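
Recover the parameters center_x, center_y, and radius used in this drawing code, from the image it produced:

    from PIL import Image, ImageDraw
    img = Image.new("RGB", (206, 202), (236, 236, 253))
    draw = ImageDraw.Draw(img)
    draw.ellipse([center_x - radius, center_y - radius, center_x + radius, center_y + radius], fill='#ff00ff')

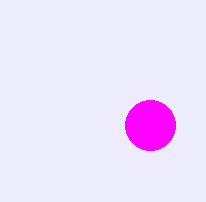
center_x = 150, center_y = 125, radius = 25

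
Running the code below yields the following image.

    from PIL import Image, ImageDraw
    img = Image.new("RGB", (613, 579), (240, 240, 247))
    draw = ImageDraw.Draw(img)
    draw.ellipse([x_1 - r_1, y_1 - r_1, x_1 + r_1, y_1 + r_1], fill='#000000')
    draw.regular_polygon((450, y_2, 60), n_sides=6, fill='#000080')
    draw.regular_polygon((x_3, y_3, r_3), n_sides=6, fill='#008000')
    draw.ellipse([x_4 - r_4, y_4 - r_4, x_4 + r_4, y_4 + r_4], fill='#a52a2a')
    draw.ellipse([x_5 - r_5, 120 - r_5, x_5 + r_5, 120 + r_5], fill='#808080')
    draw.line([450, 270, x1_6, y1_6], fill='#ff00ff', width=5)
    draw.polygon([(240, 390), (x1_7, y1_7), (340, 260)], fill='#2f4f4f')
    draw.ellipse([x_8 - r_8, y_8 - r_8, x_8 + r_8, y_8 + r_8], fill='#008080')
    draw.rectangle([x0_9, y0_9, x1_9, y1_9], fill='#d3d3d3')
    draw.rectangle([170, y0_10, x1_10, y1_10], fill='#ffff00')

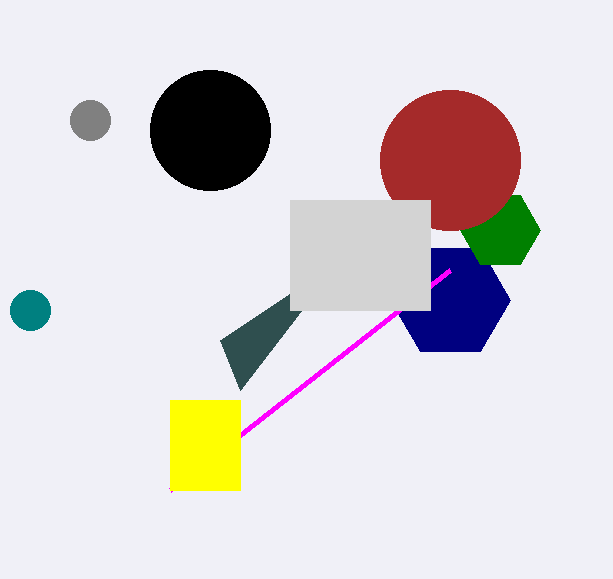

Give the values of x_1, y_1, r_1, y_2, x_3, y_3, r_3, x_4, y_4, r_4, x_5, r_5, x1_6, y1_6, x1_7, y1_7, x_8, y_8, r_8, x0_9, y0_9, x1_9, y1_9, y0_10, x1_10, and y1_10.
x_1 = 210, y_1 = 130, r_1 = 60, y_2 = 300, x_3 = 500, y_3 = 230, r_3 = 40, x_4 = 450, y_4 = 160, r_4 = 70, x_5 = 90, r_5 = 20, x1_6 = 170, y1_6 = 490, x1_7 = 220, y1_7 = 340, x_8 = 30, y_8 = 310, r_8 = 20, x0_9 = 290, y0_9 = 200, x1_9 = 430, y1_9 = 310, y0_10 = 400, x1_10 = 240, y1_10 = 490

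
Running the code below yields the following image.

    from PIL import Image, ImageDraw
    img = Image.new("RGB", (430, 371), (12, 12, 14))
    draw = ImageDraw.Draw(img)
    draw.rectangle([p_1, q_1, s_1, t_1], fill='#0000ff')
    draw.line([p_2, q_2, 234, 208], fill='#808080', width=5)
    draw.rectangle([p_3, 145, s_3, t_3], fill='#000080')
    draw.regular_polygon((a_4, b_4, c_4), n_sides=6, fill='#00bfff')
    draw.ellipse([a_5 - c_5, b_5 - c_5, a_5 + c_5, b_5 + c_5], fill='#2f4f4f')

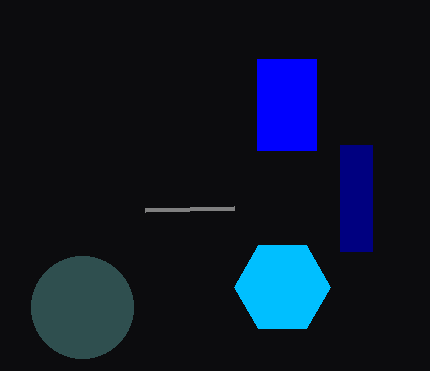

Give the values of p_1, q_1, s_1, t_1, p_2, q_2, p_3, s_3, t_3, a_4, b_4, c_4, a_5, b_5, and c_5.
p_1 = 257, q_1 = 59, s_1 = 316, t_1 = 150, p_2 = 145, q_2 = 210, p_3 = 340, s_3 = 372, t_3 = 251, a_4 = 282, b_4 = 287, c_4 = 48, a_5 = 82, b_5 = 307, c_5 = 51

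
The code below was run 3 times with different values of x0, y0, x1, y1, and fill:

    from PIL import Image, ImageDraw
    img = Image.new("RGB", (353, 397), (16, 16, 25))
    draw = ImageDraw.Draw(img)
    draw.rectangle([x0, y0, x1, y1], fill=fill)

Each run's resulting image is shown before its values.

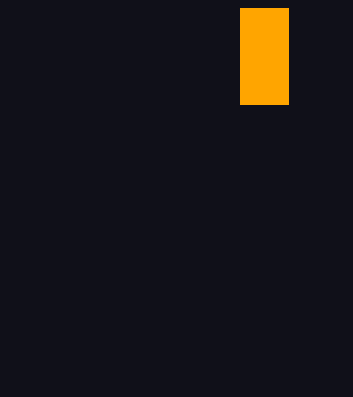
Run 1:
x0 = 240, y0 = 8, x1 = 288, y1 = 104, fill = 'orange'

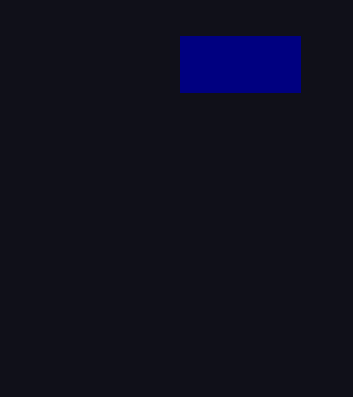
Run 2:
x0 = 180; y0 = 36; x1 = 300; y1 = 92; fill = 'navy'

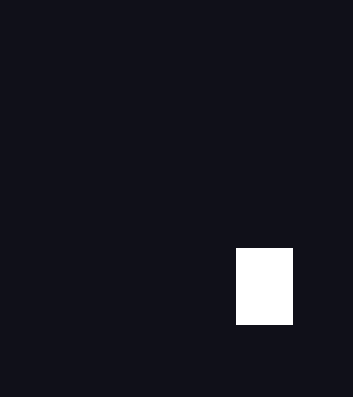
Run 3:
x0 = 236, y0 = 248, x1 = 292, y1 = 324, fill = 'white'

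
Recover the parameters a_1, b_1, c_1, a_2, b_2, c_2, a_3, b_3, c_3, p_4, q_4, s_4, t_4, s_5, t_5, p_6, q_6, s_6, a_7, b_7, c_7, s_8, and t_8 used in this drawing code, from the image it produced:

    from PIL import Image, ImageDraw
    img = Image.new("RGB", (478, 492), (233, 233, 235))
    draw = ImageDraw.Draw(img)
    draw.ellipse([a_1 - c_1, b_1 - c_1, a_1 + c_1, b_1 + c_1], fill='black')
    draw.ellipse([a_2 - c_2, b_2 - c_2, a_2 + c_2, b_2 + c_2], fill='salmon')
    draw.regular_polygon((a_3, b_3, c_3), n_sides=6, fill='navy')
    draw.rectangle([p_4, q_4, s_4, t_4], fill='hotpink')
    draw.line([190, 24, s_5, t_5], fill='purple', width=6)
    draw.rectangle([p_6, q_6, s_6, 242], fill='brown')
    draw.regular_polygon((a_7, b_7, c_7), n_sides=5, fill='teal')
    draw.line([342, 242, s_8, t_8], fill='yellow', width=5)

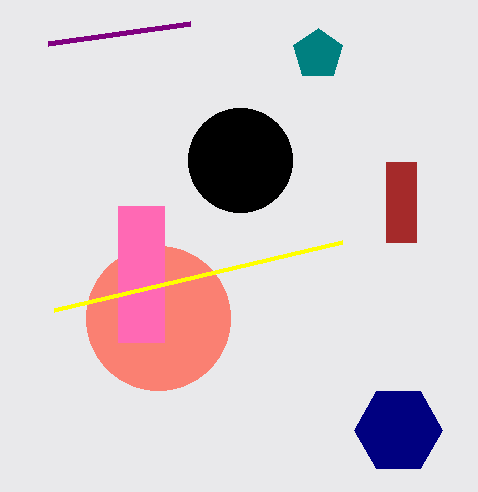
a_1 = 240, b_1 = 160, c_1 = 52, a_2 = 158, b_2 = 318, c_2 = 72, a_3 = 398, b_3 = 430, c_3 = 44, p_4 = 118, q_4 = 206, s_4 = 164, t_4 = 342, s_5 = 48, t_5 = 44, p_6 = 386, q_6 = 162, s_6 = 416, a_7 = 318, b_7 = 54, c_7 = 26, s_8 = 54, t_8 = 310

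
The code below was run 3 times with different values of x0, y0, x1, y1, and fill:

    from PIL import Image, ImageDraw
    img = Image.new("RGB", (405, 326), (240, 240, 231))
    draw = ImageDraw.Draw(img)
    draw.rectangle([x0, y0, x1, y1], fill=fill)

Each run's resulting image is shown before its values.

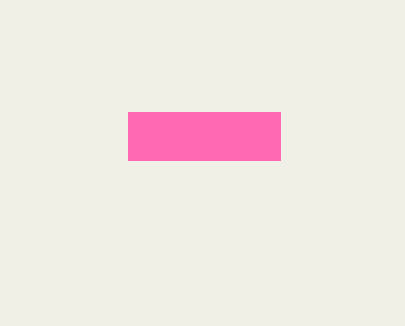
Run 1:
x0 = 128, y0 = 112, x1 = 280, y1 = 160, fill = 'hotpink'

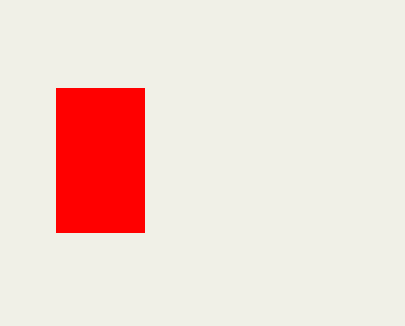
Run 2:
x0 = 56, y0 = 88, x1 = 144, y1 = 232, fill = 'red'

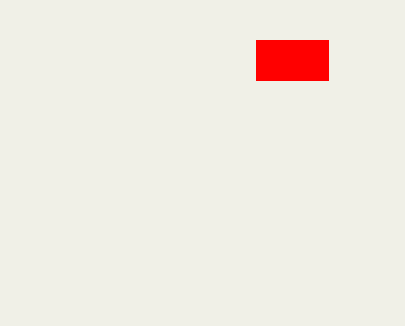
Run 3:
x0 = 256; y0 = 40; x1 = 328; y1 = 80; fill = 'red'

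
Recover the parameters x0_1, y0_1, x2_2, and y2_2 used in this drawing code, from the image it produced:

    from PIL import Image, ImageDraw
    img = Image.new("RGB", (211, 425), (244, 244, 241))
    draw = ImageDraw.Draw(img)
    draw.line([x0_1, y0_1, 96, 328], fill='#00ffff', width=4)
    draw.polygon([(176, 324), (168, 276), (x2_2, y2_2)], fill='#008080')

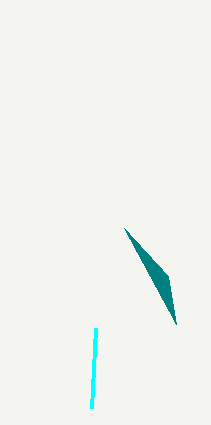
x0_1 = 92
y0_1 = 408
x2_2 = 124
y2_2 = 228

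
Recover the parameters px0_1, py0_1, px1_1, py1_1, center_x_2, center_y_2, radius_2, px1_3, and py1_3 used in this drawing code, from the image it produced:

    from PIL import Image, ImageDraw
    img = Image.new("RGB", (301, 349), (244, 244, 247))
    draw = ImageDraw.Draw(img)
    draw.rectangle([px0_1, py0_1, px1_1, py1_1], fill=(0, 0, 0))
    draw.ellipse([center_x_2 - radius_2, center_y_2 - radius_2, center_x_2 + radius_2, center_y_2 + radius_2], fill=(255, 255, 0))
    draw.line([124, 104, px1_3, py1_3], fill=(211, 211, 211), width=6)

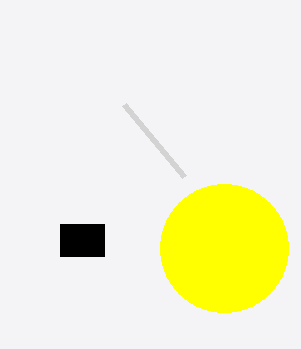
px0_1 = 60, py0_1 = 224, px1_1 = 104, py1_1 = 256, center_x_2 = 224, center_y_2 = 248, radius_2 = 64, px1_3 = 184, py1_3 = 176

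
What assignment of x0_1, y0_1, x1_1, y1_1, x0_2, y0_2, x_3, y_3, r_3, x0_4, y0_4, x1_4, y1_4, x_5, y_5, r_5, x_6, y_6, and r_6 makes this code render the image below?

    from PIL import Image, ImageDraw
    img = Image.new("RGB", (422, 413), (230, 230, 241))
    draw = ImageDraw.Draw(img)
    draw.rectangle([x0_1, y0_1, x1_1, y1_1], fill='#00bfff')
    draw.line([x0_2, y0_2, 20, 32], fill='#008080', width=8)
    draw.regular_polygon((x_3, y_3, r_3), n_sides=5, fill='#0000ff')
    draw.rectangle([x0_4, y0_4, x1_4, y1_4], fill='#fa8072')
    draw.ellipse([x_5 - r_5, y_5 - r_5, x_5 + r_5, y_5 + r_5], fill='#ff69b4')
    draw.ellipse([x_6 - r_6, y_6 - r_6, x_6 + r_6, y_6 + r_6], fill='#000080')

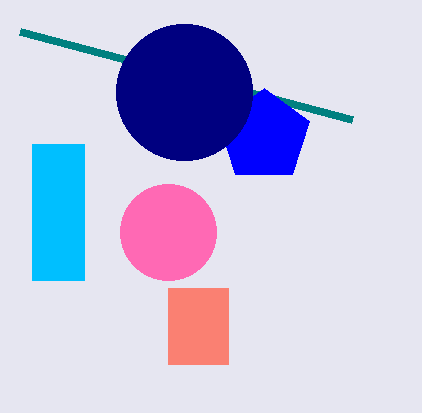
x0_1 = 32
y0_1 = 144
x1_1 = 84
y1_1 = 280
x0_2 = 352
y0_2 = 120
x_3 = 264
y_3 = 136
r_3 = 48
x0_4 = 168
y0_4 = 288
x1_4 = 228
y1_4 = 364
x_5 = 168
y_5 = 232
r_5 = 48
x_6 = 184
y_6 = 92
r_6 = 68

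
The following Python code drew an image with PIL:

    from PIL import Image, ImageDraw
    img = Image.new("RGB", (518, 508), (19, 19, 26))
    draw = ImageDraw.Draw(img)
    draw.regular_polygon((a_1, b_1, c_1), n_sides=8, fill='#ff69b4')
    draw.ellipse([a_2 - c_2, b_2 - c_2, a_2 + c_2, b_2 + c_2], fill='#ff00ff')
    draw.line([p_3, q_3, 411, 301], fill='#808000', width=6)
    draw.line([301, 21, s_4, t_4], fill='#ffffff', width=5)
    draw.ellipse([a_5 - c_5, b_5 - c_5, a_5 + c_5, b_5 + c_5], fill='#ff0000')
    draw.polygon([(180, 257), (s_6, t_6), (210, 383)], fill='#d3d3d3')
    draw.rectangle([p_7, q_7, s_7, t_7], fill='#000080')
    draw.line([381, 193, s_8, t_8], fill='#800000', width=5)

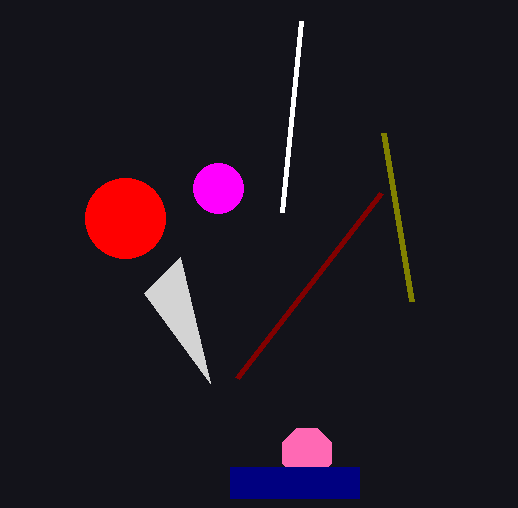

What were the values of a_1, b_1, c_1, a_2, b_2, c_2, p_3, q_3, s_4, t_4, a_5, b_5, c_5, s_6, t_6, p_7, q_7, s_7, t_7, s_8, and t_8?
a_1 = 307, b_1 = 453, c_1 = 27, a_2 = 218, b_2 = 188, c_2 = 25, p_3 = 383, q_3 = 133, s_4 = 282, t_4 = 212, a_5 = 125, b_5 = 218, c_5 = 40, s_6 = 144, t_6 = 293, p_7 = 230, q_7 = 467, s_7 = 359, t_7 = 498, s_8 = 237, t_8 = 378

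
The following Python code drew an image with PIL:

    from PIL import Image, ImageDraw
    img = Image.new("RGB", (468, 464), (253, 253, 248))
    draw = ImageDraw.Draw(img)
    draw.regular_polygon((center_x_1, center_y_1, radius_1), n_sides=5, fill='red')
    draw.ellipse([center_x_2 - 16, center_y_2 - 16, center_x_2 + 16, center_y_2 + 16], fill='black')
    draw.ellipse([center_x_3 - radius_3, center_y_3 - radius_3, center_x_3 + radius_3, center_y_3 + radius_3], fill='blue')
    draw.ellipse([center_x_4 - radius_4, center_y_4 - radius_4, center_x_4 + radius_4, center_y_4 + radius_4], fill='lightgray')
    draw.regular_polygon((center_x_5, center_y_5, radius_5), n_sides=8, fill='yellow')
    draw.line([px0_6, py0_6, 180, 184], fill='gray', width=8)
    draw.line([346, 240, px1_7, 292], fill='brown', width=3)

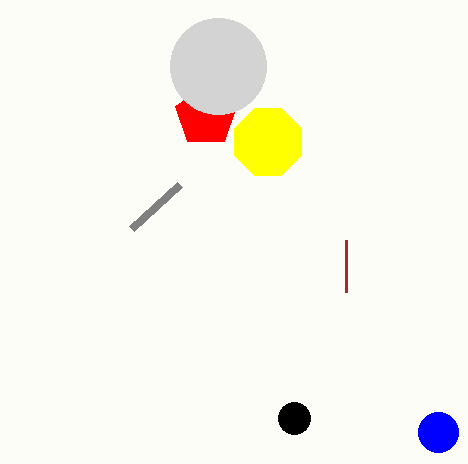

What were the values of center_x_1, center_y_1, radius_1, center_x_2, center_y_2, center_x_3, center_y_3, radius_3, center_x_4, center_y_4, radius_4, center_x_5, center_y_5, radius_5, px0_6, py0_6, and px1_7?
center_x_1 = 206
center_y_1 = 116
radius_1 = 32
center_x_2 = 294
center_y_2 = 418
center_x_3 = 438
center_y_3 = 432
radius_3 = 20
center_x_4 = 218
center_y_4 = 66
radius_4 = 48
center_x_5 = 268
center_y_5 = 142
radius_5 = 36
px0_6 = 132
py0_6 = 228
px1_7 = 346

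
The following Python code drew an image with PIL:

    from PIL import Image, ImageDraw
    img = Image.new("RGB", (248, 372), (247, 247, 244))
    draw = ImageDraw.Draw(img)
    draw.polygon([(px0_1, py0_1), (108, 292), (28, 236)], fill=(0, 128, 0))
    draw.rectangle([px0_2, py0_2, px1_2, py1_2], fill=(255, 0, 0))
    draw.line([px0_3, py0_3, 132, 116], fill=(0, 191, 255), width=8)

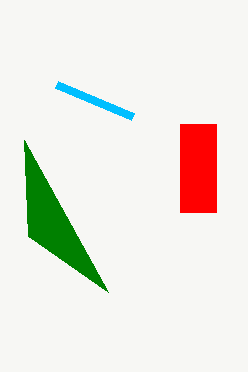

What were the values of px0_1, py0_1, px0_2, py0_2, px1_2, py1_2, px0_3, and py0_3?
px0_1 = 24; py0_1 = 140; px0_2 = 180; py0_2 = 124; px1_2 = 216; py1_2 = 212; px0_3 = 56; py0_3 = 84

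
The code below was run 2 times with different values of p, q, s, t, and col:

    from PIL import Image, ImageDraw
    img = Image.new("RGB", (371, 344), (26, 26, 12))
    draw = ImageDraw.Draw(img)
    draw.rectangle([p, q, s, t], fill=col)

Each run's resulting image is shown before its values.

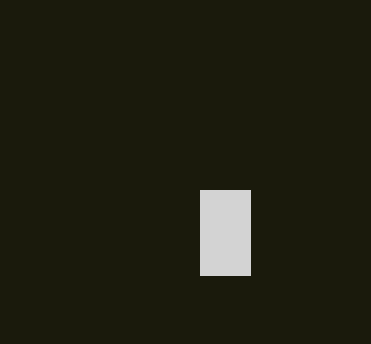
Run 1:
p = 200, q = 190, s = 250, t = 275, col = 'lightgray'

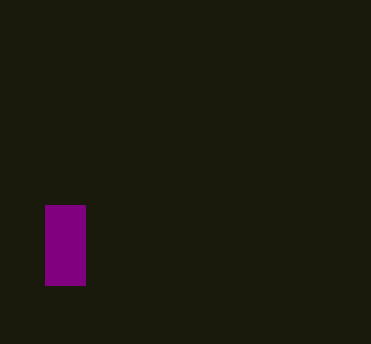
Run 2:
p = 45; q = 205; s = 85; t = 285; col = 'purple'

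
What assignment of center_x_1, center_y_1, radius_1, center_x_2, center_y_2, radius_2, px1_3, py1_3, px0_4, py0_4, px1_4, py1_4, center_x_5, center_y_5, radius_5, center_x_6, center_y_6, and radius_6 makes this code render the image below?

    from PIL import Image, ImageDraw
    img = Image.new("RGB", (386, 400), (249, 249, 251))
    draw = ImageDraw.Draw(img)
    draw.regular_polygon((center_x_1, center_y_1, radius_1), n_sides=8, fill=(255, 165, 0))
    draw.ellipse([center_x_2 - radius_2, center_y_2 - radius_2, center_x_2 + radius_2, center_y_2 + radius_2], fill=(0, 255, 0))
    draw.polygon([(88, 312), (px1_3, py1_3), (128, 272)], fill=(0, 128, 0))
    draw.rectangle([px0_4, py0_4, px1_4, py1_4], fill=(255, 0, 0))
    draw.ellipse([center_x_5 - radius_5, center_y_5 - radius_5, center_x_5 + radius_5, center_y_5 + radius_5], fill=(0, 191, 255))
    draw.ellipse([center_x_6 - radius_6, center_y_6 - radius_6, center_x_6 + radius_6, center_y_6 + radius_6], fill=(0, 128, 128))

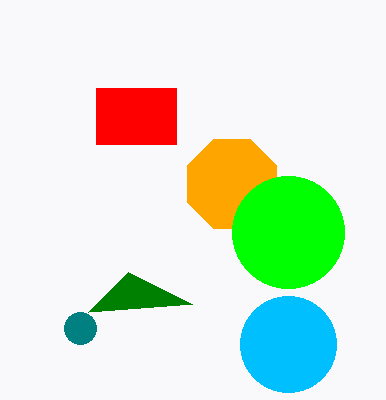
center_x_1 = 232, center_y_1 = 184, radius_1 = 48, center_x_2 = 288, center_y_2 = 232, radius_2 = 56, px1_3 = 192, py1_3 = 304, px0_4 = 96, py0_4 = 88, px1_4 = 176, py1_4 = 144, center_x_5 = 288, center_y_5 = 344, radius_5 = 48, center_x_6 = 80, center_y_6 = 328, radius_6 = 16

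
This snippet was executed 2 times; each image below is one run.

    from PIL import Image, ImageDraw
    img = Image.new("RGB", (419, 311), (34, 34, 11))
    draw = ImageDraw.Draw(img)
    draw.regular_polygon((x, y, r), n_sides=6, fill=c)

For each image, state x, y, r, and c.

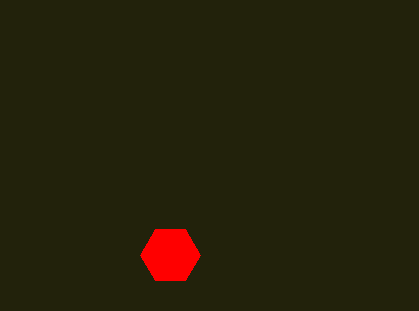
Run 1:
x = 170, y = 255, r = 30, c = 'red'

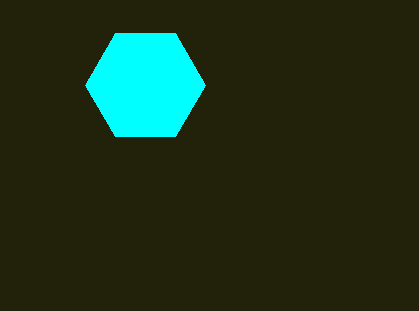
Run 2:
x = 145, y = 85, r = 60, c = 'cyan'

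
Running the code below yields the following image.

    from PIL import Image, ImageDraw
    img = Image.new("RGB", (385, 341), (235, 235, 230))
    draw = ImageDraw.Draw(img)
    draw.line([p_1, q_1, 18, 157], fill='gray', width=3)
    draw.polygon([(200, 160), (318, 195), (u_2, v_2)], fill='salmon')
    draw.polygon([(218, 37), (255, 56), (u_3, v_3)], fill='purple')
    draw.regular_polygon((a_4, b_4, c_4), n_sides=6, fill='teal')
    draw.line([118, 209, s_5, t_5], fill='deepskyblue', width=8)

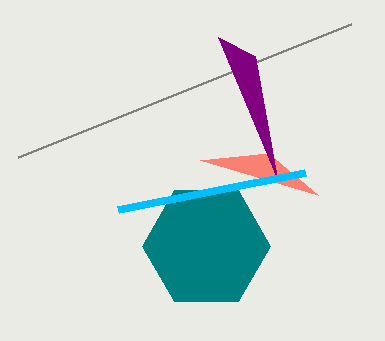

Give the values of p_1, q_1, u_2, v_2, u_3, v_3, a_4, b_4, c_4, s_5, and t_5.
p_1 = 351
q_1 = 24
u_2 = 268
v_2 = 153
u_3 = 277
v_3 = 178
a_4 = 206
b_4 = 246
c_4 = 64
s_5 = 305
t_5 = 172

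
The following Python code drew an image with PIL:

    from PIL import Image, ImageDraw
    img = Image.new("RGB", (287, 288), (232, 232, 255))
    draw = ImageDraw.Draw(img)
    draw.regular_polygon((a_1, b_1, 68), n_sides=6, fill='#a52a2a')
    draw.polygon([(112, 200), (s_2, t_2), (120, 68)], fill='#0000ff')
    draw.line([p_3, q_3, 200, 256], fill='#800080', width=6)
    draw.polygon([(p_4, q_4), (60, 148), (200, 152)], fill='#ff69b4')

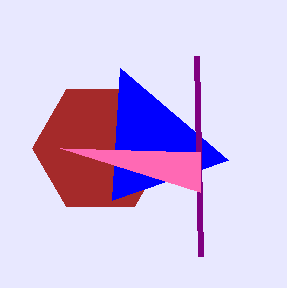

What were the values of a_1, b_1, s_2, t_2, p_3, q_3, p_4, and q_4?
a_1 = 100, b_1 = 148, s_2 = 228, t_2 = 160, p_3 = 196, q_3 = 56, p_4 = 200, q_4 = 192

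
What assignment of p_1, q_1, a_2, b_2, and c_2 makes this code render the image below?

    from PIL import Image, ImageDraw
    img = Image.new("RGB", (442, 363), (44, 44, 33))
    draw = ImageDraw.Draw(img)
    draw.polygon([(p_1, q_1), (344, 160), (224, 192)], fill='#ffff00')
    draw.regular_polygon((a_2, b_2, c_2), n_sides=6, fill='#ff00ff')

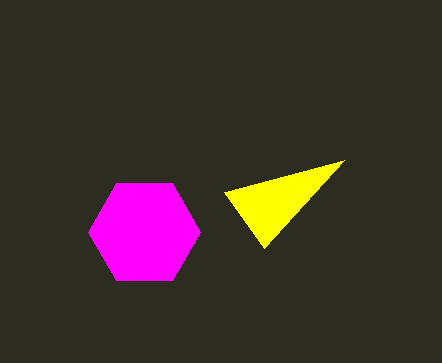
p_1 = 264; q_1 = 248; a_2 = 144; b_2 = 232; c_2 = 56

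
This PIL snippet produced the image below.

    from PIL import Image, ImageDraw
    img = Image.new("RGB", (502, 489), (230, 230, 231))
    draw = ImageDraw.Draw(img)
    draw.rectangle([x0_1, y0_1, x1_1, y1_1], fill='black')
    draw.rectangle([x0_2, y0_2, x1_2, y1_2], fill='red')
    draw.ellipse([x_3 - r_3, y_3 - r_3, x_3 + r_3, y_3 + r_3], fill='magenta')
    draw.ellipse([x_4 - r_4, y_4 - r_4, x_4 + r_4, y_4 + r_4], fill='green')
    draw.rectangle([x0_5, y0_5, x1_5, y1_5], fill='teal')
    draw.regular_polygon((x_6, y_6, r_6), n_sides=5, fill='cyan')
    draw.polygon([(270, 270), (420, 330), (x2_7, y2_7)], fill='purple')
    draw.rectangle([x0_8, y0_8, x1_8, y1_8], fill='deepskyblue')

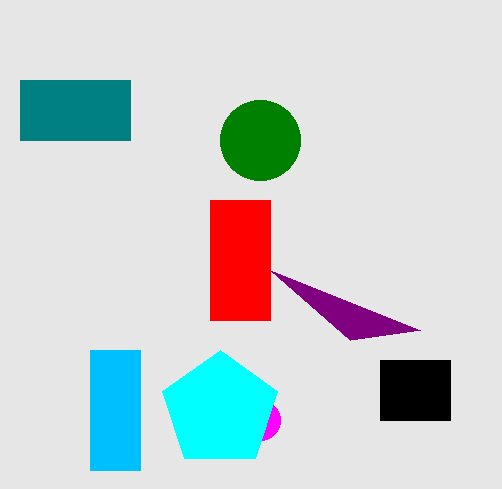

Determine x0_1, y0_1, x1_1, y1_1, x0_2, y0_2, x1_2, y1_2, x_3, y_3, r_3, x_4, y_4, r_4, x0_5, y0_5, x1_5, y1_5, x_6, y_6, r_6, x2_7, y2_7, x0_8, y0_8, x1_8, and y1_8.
x0_1 = 380, y0_1 = 360, x1_1 = 450, y1_1 = 420, x0_2 = 210, y0_2 = 200, x1_2 = 270, y1_2 = 320, x_3 = 260, y_3 = 420, r_3 = 20, x_4 = 260, y_4 = 140, r_4 = 40, x0_5 = 20, y0_5 = 80, x1_5 = 130, y1_5 = 140, x_6 = 220, y_6 = 410, r_6 = 60, x2_7 = 350, y2_7 = 340, x0_8 = 90, y0_8 = 350, x1_8 = 140, y1_8 = 470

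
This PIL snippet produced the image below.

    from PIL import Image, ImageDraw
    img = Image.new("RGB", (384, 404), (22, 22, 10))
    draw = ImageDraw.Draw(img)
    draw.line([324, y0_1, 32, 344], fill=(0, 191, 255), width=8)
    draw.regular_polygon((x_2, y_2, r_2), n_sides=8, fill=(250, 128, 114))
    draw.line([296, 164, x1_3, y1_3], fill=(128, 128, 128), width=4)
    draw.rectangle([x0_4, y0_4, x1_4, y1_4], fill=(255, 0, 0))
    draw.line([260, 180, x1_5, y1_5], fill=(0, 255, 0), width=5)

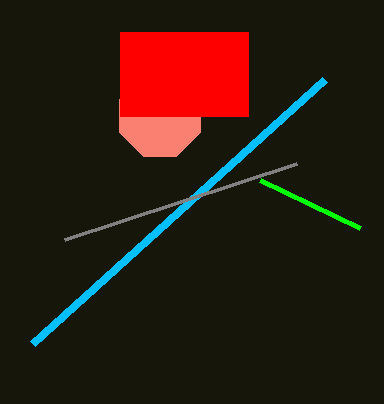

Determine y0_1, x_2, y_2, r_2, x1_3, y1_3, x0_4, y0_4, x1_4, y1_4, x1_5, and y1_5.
y0_1 = 80, x_2 = 160, y_2 = 116, r_2 = 44, x1_3 = 64, y1_3 = 240, x0_4 = 120, y0_4 = 32, x1_4 = 248, y1_4 = 116, x1_5 = 360, y1_5 = 228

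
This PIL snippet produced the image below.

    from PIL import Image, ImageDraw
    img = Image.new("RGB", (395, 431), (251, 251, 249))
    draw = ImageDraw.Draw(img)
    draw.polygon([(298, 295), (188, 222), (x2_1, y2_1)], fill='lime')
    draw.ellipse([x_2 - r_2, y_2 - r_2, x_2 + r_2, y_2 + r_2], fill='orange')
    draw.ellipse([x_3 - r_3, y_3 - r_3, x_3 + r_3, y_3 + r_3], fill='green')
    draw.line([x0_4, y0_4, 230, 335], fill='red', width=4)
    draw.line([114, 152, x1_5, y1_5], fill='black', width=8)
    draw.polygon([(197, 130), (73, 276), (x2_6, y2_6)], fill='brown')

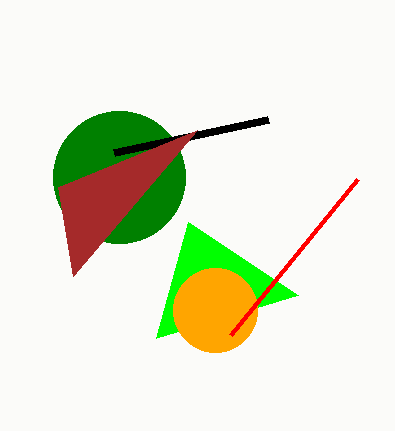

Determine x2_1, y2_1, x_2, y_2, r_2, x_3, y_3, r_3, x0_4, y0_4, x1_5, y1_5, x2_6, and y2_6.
x2_1 = 156
y2_1 = 338
x_2 = 215
y_2 = 310
r_2 = 42
x_3 = 119
y_3 = 177
r_3 = 66
x0_4 = 357
y0_4 = 179
x1_5 = 268
y1_5 = 119
x2_6 = 58
y2_6 = 187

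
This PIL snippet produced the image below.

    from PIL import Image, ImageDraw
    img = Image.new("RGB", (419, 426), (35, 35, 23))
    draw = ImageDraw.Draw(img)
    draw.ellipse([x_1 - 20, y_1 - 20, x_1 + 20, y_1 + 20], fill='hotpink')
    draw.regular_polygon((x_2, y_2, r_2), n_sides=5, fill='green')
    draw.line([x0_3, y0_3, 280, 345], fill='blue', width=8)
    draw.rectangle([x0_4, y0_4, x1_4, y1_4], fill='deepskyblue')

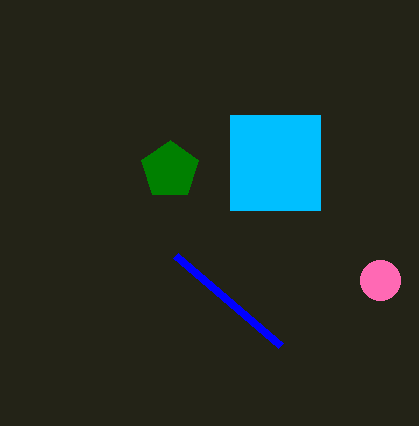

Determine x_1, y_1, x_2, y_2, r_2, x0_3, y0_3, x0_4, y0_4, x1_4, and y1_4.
x_1 = 380
y_1 = 280
x_2 = 170
y_2 = 170
r_2 = 30
x0_3 = 175
y0_3 = 255
x0_4 = 230
y0_4 = 115
x1_4 = 320
y1_4 = 210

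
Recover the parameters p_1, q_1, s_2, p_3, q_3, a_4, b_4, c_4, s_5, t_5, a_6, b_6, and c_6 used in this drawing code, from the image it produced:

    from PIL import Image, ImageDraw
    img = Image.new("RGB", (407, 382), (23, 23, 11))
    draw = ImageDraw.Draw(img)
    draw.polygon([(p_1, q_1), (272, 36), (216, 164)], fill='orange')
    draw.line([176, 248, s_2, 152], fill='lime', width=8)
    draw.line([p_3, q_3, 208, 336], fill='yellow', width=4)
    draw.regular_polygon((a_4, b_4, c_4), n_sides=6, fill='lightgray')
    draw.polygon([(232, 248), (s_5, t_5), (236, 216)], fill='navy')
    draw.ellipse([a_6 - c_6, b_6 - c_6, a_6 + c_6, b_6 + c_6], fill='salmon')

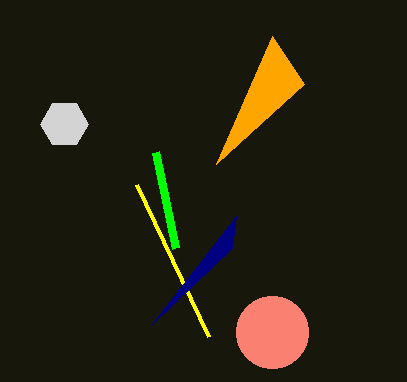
p_1 = 304, q_1 = 84, s_2 = 156, p_3 = 136, q_3 = 184, a_4 = 64, b_4 = 124, c_4 = 24, s_5 = 152, t_5 = 324, a_6 = 272, b_6 = 332, c_6 = 36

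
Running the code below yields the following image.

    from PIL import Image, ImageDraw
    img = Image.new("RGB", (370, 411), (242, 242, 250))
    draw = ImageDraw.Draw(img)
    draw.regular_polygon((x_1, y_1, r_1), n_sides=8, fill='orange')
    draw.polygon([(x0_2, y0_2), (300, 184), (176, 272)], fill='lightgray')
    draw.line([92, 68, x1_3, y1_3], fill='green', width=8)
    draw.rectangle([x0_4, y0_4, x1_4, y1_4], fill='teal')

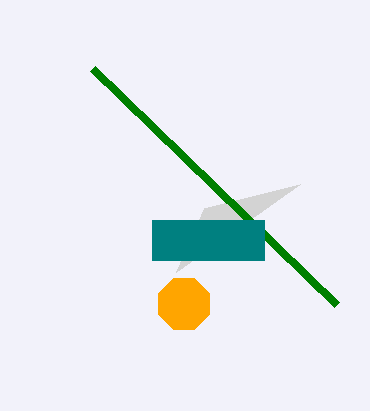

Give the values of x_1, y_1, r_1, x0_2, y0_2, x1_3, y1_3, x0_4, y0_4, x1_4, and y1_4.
x_1 = 184; y_1 = 304; r_1 = 28; x0_2 = 204; y0_2 = 208; x1_3 = 336; y1_3 = 304; x0_4 = 152; y0_4 = 220; x1_4 = 264; y1_4 = 260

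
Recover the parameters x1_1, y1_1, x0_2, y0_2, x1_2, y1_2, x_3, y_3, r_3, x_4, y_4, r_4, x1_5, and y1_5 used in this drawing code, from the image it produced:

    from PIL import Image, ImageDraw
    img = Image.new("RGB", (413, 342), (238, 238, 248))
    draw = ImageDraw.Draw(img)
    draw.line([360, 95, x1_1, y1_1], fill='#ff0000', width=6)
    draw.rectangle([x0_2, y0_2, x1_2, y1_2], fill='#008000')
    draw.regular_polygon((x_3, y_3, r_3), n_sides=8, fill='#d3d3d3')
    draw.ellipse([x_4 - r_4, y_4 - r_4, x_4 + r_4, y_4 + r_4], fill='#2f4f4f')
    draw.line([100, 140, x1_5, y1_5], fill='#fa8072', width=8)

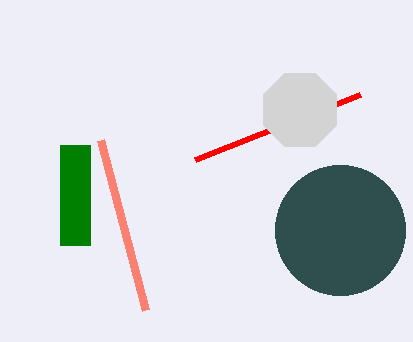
x1_1 = 195, y1_1 = 160, x0_2 = 60, y0_2 = 145, x1_2 = 90, y1_2 = 245, x_3 = 300, y_3 = 110, r_3 = 40, x_4 = 340, y_4 = 230, r_4 = 65, x1_5 = 145, y1_5 = 310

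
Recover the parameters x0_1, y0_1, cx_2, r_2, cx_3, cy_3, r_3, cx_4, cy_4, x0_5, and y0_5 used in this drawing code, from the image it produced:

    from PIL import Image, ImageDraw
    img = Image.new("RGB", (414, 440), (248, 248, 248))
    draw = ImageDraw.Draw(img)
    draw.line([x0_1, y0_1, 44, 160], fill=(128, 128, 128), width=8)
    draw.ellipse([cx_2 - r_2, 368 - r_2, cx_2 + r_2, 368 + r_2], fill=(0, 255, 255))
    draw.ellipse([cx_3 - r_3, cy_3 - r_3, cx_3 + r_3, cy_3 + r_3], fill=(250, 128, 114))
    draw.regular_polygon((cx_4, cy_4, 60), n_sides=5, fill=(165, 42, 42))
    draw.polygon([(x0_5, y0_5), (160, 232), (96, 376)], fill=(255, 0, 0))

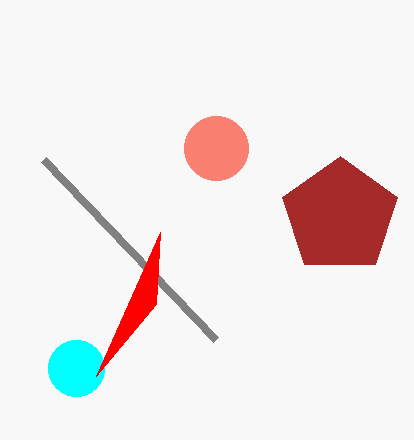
x0_1 = 216; y0_1 = 340; cx_2 = 76; r_2 = 28; cx_3 = 216; cy_3 = 148; r_3 = 32; cx_4 = 340; cy_4 = 216; x0_5 = 156; y0_5 = 304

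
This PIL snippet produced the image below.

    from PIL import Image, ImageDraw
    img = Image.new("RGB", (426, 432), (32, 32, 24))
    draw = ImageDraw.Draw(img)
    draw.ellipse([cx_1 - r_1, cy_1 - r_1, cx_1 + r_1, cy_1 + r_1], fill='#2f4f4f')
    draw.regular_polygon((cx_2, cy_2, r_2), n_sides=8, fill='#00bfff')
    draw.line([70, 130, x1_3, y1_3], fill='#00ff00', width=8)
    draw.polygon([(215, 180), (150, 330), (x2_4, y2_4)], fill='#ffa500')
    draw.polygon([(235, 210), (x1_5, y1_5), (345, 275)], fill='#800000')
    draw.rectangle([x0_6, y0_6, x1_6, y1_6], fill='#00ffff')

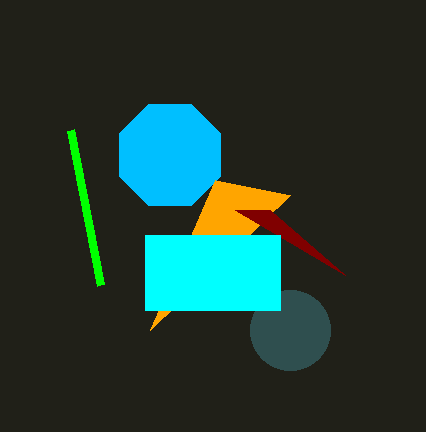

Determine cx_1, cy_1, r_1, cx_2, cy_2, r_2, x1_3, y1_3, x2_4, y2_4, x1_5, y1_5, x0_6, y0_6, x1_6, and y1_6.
cx_1 = 290
cy_1 = 330
r_1 = 40
cx_2 = 170
cy_2 = 155
r_2 = 55
x1_3 = 100
y1_3 = 285
x2_4 = 290
y2_4 = 195
x1_5 = 270
y1_5 = 210
x0_6 = 145
y0_6 = 235
x1_6 = 280
y1_6 = 310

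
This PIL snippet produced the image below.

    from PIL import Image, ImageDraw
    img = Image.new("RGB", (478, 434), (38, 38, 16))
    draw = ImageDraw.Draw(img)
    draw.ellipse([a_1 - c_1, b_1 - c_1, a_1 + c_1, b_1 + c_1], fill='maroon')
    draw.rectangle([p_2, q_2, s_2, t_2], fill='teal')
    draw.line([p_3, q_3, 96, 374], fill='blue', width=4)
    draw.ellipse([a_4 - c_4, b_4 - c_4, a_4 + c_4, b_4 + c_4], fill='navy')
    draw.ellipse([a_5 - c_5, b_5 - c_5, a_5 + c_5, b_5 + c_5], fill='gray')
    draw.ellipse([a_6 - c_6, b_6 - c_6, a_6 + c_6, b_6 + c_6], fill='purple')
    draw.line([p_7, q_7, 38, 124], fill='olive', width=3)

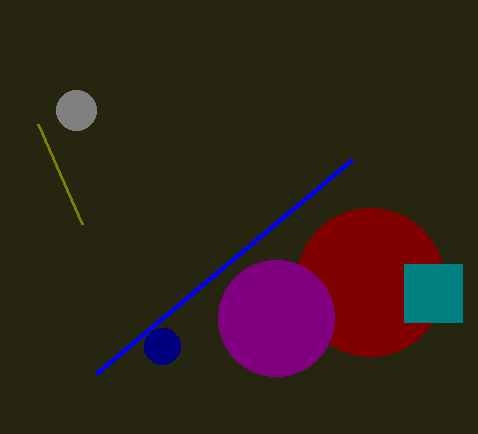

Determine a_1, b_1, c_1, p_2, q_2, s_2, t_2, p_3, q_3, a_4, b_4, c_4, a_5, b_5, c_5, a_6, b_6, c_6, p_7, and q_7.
a_1 = 370; b_1 = 282; c_1 = 74; p_2 = 404; q_2 = 264; s_2 = 462; t_2 = 322; p_3 = 352; q_3 = 160; a_4 = 162; b_4 = 346; c_4 = 18; a_5 = 76; b_5 = 110; c_5 = 20; a_6 = 276; b_6 = 318; c_6 = 58; p_7 = 82; q_7 = 224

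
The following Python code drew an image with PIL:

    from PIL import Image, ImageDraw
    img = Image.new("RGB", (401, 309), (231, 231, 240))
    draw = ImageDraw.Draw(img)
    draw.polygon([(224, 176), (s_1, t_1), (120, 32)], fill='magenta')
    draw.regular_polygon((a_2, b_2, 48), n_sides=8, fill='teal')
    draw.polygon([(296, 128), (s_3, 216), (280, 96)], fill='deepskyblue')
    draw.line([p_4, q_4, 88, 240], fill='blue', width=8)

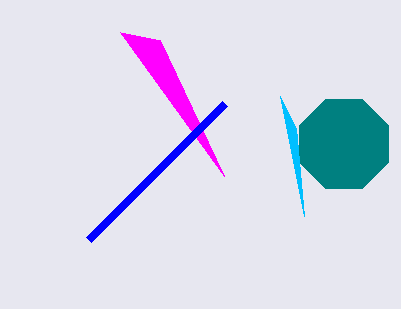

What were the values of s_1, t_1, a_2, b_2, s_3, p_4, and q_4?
s_1 = 160; t_1 = 40; a_2 = 344; b_2 = 144; s_3 = 304; p_4 = 224; q_4 = 104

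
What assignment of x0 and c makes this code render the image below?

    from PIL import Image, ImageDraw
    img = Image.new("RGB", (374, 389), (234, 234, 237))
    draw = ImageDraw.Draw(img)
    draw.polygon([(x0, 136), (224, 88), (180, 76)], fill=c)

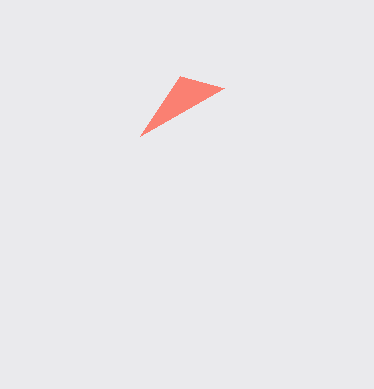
x0 = 140, c = 'salmon'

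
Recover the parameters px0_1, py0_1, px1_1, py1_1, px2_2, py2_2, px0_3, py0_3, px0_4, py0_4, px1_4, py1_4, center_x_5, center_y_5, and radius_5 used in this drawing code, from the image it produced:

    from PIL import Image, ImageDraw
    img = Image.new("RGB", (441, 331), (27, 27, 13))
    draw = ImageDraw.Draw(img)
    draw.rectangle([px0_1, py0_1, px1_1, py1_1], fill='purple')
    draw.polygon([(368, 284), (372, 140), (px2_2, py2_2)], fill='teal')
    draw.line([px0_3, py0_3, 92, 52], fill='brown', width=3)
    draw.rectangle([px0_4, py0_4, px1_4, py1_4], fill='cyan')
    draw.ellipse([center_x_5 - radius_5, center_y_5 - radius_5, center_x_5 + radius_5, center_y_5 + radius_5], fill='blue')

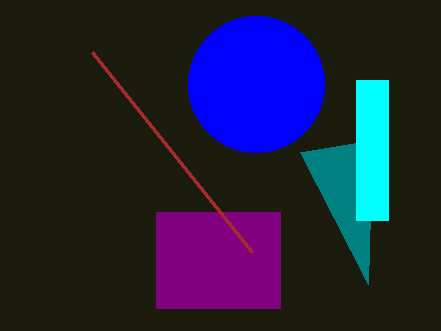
px0_1 = 156
py0_1 = 212
px1_1 = 280
py1_1 = 308
px2_2 = 300
py2_2 = 152
px0_3 = 252
py0_3 = 252
px0_4 = 356
py0_4 = 80
px1_4 = 388
py1_4 = 220
center_x_5 = 256
center_y_5 = 84
radius_5 = 68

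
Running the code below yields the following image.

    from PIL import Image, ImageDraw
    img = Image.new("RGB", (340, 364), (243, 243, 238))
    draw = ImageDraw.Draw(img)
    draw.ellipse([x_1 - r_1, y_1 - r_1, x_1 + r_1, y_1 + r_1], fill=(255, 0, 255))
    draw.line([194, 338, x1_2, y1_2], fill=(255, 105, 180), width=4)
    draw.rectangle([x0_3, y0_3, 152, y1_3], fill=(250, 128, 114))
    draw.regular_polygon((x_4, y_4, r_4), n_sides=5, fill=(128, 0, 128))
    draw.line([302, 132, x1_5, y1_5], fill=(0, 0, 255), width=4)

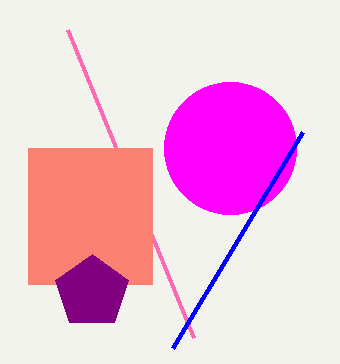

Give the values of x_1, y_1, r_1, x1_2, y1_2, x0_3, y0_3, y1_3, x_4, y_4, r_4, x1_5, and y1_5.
x_1 = 230, y_1 = 148, r_1 = 66, x1_2 = 68, y1_2 = 30, x0_3 = 28, y0_3 = 148, y1_3 = 284, x_4 = 92, y_4 = 292, r_4 = 38, x1_5 = 172, y1_5 = 348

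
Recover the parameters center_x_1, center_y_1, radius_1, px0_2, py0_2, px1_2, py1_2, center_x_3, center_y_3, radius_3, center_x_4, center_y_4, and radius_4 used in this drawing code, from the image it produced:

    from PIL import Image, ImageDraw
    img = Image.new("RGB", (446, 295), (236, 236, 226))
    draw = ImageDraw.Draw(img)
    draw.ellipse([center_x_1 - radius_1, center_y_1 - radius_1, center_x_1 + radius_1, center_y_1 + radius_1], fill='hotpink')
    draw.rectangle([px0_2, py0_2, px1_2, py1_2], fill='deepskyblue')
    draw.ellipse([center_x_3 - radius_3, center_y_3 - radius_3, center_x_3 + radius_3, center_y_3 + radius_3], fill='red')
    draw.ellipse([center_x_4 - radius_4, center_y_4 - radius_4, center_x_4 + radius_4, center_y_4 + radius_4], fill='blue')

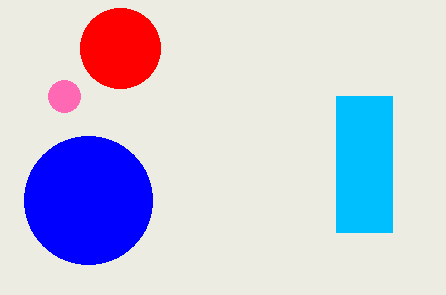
center_x_1 = 64, center_y_1 = 96, radius_1 = 16, px0_2 = 336, py0_2 = 96, px1_2 = 392, py1_2 = 232, center_x_3 = 120, center_y_3 = 48, radius_3 = 40, center_x_4 = 88, center_y_4 = 200, radius_4 = 64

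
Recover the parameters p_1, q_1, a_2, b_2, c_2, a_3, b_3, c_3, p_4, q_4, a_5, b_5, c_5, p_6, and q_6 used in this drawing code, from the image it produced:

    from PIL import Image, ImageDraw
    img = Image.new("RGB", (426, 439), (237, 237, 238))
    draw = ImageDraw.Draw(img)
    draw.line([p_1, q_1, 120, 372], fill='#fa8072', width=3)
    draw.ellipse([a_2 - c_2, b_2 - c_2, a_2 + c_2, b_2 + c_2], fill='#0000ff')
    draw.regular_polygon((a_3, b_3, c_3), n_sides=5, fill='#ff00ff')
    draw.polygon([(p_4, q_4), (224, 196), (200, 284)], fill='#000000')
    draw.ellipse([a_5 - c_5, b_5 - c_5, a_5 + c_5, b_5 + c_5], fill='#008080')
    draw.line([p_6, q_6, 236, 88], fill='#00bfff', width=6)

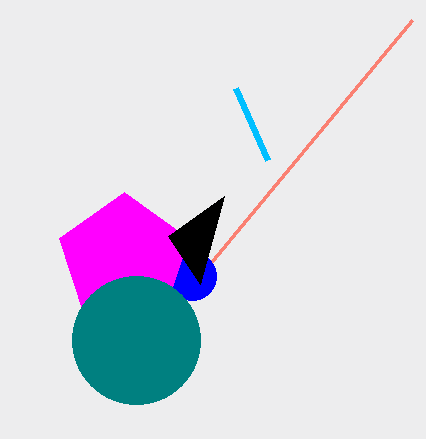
p_1 = 412
q_1 = 20
a_2 = 192
b_2 = 276
c_2 = 24
a_3 = 124
b_3 = 260
c_3 = 68
p_4 = 168
q_4 = 236
a_5 = 136
b_5 = 340
c_5 = 64
p_6 = 268
q_6 = 160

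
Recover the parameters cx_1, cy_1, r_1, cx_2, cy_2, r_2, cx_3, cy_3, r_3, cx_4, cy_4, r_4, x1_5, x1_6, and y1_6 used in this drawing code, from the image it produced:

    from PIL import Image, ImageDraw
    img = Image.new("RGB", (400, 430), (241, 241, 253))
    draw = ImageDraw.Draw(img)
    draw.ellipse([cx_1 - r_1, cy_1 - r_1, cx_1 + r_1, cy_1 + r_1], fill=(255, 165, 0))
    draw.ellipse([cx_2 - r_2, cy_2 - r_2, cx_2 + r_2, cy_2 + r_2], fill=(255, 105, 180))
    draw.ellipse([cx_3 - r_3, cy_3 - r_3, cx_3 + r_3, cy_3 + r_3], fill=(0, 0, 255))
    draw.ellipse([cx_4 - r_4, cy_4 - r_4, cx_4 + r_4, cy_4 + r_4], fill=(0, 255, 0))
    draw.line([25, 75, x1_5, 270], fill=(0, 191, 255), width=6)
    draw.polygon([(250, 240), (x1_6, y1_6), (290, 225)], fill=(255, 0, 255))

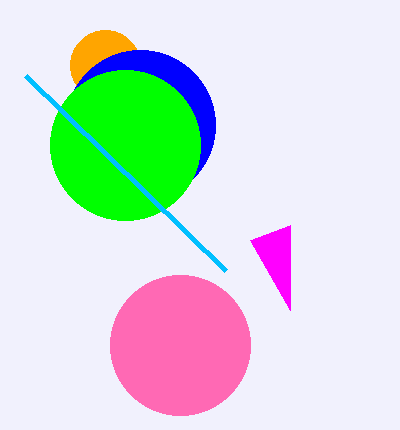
cx_1 = 105
cy_1 = 65
r_1 = 35
cx_2 = 180
cy_2 = 345
r_2 = 70
cx_3 = 140
cy_3 = 125
r_3 = 75
cx_4 = 125
cy_4 = 145
r_4 = 75
x1_5 = 225
x1_6 = 290
y1_6 = 310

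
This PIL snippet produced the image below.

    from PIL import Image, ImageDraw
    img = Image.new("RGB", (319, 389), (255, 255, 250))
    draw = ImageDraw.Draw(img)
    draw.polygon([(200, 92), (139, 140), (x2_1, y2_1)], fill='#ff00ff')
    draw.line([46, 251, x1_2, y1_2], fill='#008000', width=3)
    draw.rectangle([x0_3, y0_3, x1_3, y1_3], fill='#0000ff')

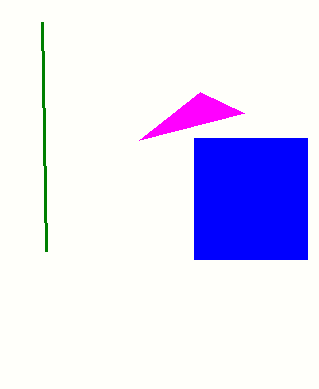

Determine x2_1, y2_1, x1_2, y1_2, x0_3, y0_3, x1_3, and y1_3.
x2_1 = 244; y2_1 = 113; x1_2 = 42; y1_2 = 22; x0_3 = 194; y0_3 = 138; x1_3 = 307; y1_3 = 259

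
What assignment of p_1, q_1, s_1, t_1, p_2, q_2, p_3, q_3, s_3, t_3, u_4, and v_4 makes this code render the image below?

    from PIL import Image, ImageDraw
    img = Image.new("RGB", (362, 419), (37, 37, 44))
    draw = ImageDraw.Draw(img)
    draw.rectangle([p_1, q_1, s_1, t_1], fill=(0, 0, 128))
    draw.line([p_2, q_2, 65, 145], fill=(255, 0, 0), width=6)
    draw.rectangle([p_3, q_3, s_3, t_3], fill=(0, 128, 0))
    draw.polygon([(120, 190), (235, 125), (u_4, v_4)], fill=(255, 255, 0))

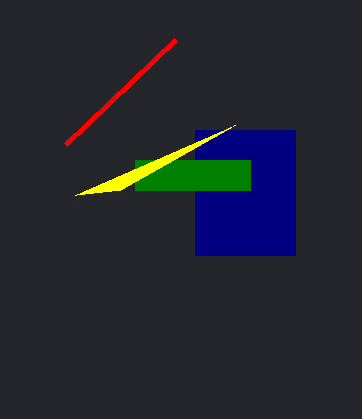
p_1 = 195, q_1 = 130, s_1 = 295, t_1 = 255, p_2 = 175, q_2 = 40, p_3 = 135, q_3 = 160, s_3 = 250, t_3 = 190, u_4 = 75, v_4 = 195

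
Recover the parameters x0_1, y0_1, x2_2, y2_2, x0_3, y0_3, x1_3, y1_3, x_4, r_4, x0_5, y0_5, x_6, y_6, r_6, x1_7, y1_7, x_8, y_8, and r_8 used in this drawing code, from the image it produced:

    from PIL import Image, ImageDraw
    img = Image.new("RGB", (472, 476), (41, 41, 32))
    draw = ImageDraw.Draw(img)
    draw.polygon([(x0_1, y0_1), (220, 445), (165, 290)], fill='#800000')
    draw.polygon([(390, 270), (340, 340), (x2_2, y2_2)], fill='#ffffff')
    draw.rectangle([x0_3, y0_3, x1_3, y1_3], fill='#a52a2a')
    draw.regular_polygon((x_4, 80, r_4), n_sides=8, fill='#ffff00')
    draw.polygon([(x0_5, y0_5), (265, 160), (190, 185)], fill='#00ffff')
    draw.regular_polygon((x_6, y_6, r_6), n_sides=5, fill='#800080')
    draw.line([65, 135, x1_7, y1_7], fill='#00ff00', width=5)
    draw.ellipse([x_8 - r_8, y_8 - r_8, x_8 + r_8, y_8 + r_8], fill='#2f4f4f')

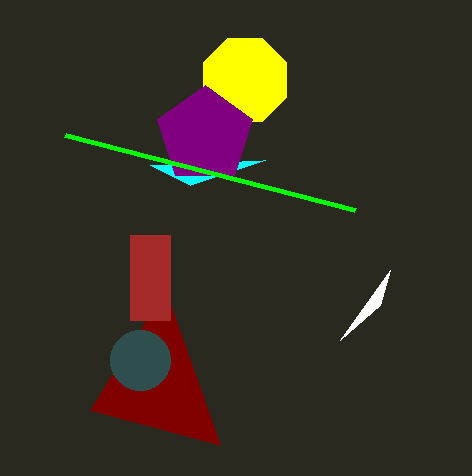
x0_1 = 90
y0_1 = 410
x2_2 = 380
y2_2 = 305
x0_3 = 130
y0_3 = 235
x1_3 = 170
y1_3 = 320
x_4 = 245
r_4 = 45
x0_5 = 150
y0_5 = 165
x_6 = 205
y_6 = 135
r_6 = 50
x1_7 = 355
y1_7 = 210
x_8 = 140
y_8 = 360
r_8 = 30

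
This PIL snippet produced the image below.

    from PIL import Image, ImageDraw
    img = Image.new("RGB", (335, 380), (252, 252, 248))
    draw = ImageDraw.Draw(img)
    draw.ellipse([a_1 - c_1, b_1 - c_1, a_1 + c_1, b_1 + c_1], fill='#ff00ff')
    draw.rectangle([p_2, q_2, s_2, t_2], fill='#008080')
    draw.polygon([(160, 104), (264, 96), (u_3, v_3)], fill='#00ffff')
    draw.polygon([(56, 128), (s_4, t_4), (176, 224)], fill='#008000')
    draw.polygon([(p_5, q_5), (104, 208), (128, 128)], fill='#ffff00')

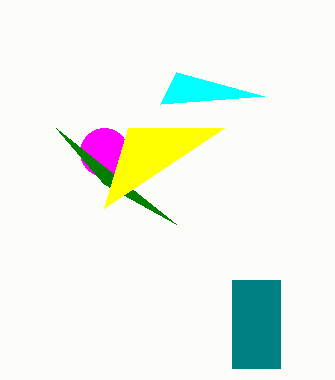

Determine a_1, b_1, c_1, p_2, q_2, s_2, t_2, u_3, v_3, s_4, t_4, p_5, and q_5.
a_1 = 104; b_1 = 152; c_1 = 24; p_2 = 232; q_2 = 280; s_2 = 280; t_2 = 368; u_3 = 176; v_3 = 72; s_4 = 104; t_4 = 184; p_5 = 224; q_5 = 128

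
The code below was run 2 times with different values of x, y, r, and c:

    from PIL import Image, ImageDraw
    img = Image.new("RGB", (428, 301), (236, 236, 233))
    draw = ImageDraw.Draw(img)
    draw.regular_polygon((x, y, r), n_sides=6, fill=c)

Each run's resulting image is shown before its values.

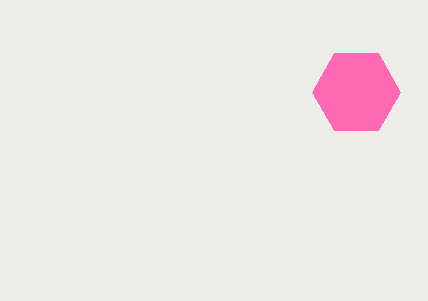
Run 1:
x = 356
y = 92
r = 44
c = 'hotpink'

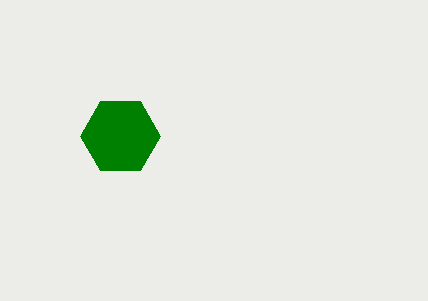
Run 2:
x = 120
y = 136
r = 40
c = 'green'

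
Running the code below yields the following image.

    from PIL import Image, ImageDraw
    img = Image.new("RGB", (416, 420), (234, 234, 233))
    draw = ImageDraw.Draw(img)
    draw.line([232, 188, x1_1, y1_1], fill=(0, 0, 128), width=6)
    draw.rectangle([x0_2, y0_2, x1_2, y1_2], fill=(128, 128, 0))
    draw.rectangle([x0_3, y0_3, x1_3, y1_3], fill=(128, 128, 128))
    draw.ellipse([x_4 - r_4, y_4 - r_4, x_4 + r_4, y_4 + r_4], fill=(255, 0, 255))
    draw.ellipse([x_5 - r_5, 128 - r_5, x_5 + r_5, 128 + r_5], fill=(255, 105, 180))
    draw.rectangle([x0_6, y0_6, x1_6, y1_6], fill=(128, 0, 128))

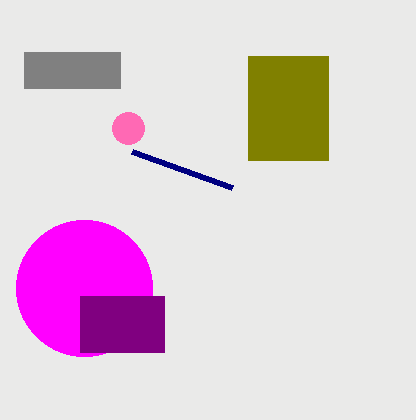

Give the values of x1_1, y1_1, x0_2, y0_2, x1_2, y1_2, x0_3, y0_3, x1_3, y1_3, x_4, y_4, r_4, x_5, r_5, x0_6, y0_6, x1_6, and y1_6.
x1_1 = 132; y1_1 = 152; x0_2 = 248; y0_2 = 56; x1_2 = 328; y1_2 = 160; x0_3 = 24; y0_3 = 52; x1_3 = 120; y1_3 = 88; x_4 = 84; y_4 = 288; r_4 = 68; x_5 = 128; r_5 = 16; x0_6 = 80; y0_6 = 296; x1_6 = 164; y1_6 = 352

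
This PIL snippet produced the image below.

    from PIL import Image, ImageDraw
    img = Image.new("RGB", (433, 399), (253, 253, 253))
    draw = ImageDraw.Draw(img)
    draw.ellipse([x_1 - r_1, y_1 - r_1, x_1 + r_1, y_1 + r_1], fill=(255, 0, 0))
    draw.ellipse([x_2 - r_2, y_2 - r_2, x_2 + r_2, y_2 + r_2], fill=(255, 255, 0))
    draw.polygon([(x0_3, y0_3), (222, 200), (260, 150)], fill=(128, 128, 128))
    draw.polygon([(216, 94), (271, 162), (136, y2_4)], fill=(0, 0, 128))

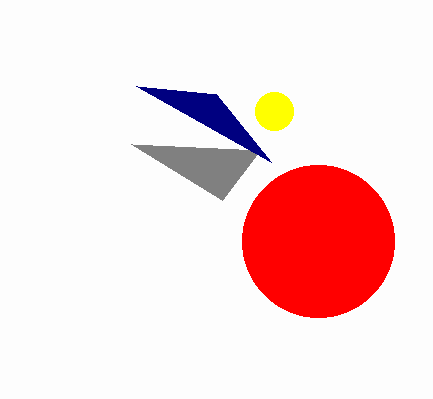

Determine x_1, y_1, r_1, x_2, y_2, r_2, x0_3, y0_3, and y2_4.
x_1 = 318
y_1 = 241
r_1 = 76
x_2 = 274
y_2 = 111
r_2 = 19
x0_3 = 131
y0_3 = 144
y2_4 = 86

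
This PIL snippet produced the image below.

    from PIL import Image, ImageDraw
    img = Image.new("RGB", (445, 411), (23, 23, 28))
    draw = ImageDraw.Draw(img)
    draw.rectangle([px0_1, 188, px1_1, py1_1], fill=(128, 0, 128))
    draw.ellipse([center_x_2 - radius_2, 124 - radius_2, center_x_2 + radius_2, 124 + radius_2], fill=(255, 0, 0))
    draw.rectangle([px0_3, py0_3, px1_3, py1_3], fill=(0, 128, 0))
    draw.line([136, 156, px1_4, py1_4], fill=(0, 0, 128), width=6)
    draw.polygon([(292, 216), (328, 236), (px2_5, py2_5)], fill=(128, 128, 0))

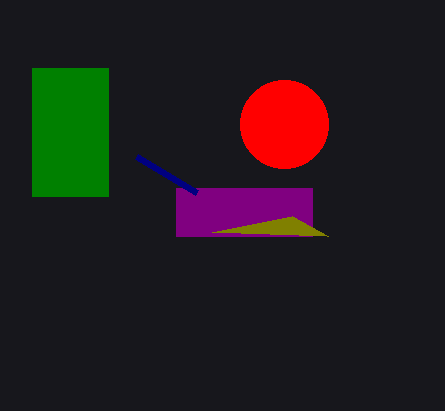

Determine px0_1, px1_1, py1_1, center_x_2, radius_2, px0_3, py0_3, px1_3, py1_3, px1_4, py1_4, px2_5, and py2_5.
px0_1 = 176; px1_1 = 312; py1_1 = 236; center_x_2 = 284; radius_2 = 44; px0_3 = 32; py0_3 = 68; px1_3 = 108; py1_3 = 196; px1_4 = 196; py1_4 = 192; px2_5 = 212; py2_5 = 232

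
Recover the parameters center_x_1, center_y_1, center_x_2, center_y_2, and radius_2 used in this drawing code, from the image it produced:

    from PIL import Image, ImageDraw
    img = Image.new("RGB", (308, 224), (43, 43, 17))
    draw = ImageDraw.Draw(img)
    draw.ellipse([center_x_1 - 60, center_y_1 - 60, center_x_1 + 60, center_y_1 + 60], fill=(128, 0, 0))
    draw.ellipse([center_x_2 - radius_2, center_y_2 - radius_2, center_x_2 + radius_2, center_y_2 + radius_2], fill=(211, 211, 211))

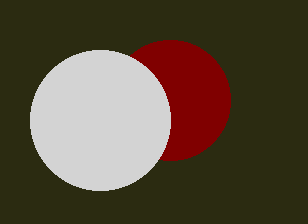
center_x_1 = 170; center_y_1 = 100; center_x_2 = 100; center_y_2 = 120; radius_2 = 70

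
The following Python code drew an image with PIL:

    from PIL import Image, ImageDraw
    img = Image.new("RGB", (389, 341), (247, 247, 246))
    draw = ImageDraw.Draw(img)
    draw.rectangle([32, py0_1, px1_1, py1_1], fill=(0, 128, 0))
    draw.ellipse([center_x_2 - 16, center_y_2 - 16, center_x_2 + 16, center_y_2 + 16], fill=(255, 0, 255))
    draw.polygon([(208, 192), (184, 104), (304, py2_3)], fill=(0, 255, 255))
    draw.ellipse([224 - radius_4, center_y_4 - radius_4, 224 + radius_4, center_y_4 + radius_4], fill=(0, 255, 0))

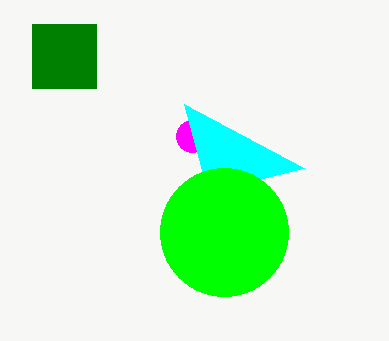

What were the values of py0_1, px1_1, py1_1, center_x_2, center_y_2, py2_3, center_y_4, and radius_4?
py0_1 = 24
px1_1 = 96
py1_1 = 88
center_x_2 = 192
center_y_2 = 136
py2_3 = 168
center_y_4 = 232
radius_4 = 64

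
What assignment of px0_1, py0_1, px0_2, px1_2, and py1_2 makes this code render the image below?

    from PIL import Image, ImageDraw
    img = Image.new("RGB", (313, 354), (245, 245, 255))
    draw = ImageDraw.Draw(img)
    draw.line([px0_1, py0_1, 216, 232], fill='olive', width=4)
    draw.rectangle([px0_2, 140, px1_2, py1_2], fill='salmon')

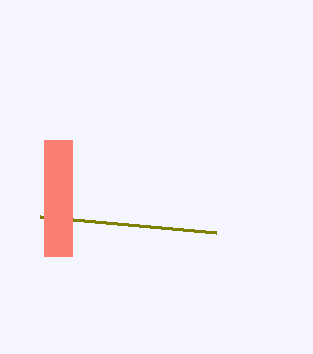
px0_1 = 40; py0_1 = 216; px0_2 = 44; px1_2 = 72; py1_2 = 256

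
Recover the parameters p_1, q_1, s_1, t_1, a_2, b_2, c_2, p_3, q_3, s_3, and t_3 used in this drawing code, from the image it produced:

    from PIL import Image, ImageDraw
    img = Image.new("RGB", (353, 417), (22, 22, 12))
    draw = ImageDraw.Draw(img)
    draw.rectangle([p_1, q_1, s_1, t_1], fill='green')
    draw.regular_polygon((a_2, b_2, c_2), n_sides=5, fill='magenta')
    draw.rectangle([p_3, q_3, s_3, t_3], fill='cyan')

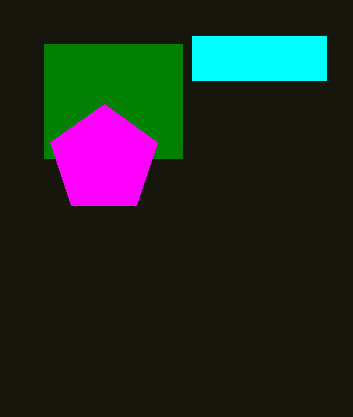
p_1 = 44; q_1 = 44; s_1 = 182; t_1 = 158; a_2 = 104; b_2 = 160; c_2 = 56; p_3 = 192; q_3 = 36; s_3 = 326; t_3 = 80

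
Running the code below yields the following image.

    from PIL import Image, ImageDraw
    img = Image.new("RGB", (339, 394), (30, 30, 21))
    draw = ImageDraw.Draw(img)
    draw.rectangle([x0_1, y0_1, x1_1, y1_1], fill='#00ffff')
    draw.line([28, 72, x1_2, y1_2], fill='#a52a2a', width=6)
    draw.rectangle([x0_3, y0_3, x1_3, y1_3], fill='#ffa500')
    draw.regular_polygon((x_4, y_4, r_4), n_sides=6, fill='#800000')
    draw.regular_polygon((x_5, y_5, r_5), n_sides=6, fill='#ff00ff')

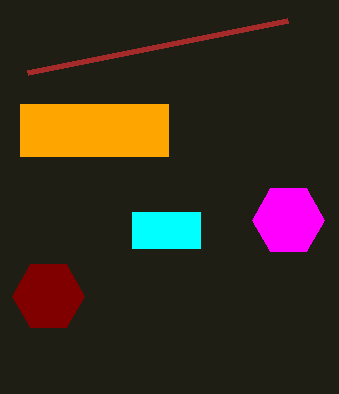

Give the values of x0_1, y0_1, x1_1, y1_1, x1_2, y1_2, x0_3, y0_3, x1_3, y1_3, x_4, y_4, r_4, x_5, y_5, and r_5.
x0_1 = 132, y0_1 = 212, x1_1 = 200, y1_1 = 248, x1_2 = 288, y1_2 = 20, x0_3 = 20, y0_3 = 104, x1_3 = 168, y1_3 = 156, x_4 = 48, y_4 = 296, r_4 = 36, x_5 = 288, y_5 = 220, r_5 = 36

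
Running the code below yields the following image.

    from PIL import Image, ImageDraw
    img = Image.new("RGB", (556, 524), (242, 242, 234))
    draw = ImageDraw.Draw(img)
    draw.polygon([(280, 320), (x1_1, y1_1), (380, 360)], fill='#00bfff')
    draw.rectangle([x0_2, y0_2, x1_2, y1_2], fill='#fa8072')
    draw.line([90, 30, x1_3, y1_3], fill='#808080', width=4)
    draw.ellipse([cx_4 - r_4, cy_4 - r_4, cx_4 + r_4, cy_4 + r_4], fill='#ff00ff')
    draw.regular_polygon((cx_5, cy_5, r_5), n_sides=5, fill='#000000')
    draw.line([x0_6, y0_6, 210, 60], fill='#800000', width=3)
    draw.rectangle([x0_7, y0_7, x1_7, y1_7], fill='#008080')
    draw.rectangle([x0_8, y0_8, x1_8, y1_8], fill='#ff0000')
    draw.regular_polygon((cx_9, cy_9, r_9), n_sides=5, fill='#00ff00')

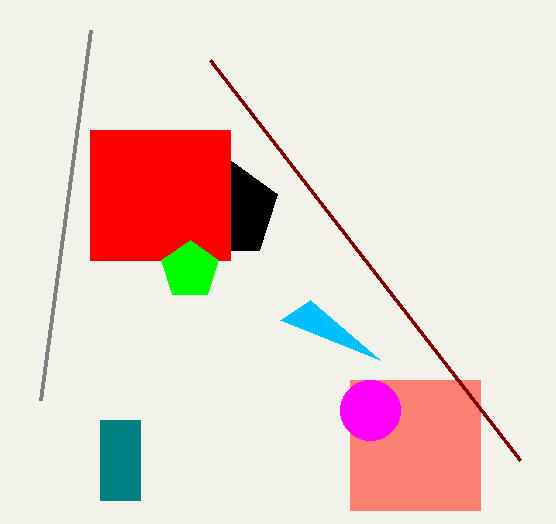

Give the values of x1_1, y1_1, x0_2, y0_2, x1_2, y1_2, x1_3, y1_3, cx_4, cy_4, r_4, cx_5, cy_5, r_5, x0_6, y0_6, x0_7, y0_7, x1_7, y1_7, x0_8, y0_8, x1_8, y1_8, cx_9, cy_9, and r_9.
x1_1 = 310; y1_1 = 300; x0_2 = 350; y0_2 = 380; x1_2 = 480; y1_2 = 510; x1_3 = 40; y1_3 = 400; cx_4 = 370; cy_4 = 410; r_4 = 30; cx_5 = 230; cy_5 = 210; r_5 = 50; x0_6 = 520; y0_6 = 460; x0_7 = 100; y0_7 = 420; x1_7 = 140; y1_7 = 500; x0_8 = 90; y0_8 = 130; x1_8 = 230; y1_8 = 260; cx_9 = 190; cy_9 = 270; r_9 = 30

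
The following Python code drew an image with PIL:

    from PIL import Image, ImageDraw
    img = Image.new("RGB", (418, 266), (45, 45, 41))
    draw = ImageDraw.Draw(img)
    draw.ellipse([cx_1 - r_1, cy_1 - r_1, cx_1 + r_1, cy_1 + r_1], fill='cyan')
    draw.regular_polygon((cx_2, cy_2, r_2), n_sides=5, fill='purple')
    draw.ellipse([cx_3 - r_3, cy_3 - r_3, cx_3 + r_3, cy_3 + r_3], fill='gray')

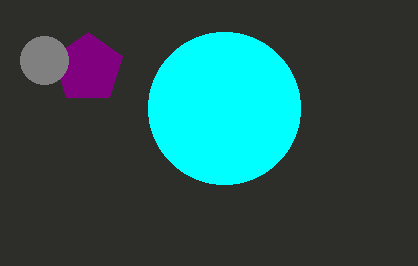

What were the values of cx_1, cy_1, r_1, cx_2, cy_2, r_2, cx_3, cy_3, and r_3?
cx_1 = 224; cy_1 = 108; r_1 = 76; cx_2 = 88; cy_2 = 68; r_2 = 36; cx_3 = 44; cy_3 = 60; r_3 = 24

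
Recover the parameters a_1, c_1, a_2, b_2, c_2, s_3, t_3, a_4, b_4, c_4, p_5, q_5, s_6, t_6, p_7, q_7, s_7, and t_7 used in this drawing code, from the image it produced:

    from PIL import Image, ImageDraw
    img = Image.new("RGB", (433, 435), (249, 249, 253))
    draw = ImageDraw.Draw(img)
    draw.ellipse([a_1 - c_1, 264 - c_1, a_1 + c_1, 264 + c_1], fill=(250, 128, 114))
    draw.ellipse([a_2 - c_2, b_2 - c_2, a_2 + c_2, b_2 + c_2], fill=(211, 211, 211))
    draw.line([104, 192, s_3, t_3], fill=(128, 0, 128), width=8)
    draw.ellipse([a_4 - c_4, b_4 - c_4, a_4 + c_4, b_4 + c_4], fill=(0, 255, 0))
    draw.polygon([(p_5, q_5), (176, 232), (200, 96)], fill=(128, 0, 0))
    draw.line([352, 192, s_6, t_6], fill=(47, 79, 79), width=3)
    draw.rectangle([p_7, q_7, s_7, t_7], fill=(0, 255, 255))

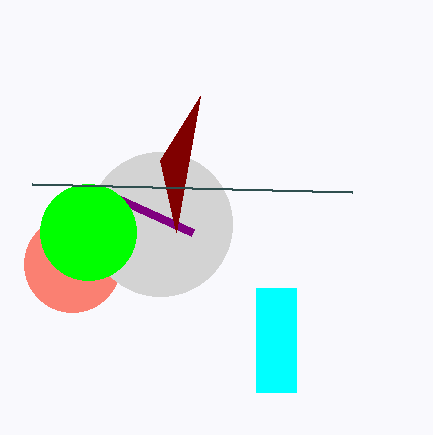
a_1 = 72
c_1 = 48
a_2 = 160
b_2 = 224
c_2 = 72
s_3 = 192
t_3 = 232
a_4 = 88
b_4 = 232
c_4 = 48
p_5 = 160
q_5 = 160
s_6 = 32
t_6 = 184
p_7 = 256
q_7 = 288
s_7 = 296
t_7 = 392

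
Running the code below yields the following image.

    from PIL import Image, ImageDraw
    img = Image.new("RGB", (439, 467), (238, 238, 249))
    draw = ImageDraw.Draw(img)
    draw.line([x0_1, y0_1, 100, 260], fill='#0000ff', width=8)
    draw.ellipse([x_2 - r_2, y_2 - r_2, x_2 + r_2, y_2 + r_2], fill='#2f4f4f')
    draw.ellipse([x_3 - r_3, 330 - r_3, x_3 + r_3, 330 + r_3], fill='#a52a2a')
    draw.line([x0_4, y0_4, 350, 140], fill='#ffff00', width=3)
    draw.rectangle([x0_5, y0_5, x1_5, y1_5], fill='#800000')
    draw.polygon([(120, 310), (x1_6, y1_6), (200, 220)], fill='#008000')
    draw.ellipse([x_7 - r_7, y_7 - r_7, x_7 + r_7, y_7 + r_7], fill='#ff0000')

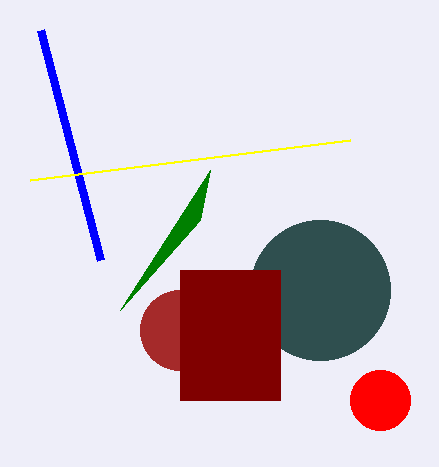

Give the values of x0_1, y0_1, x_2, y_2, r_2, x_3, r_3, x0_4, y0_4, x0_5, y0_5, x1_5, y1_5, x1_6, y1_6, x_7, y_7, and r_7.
x0_1 = 40; y0_1 = 30; x_2 = 320; y_2 = 290; r_2 = 70; x_3 = 180; r_3 = 40; x0_4 = 30; y0_4 = 180; x0_5 = 180; y0_5 = 270; x1_5 = 280; y1_5 = 400; x1_6 = 210; y1_6 = 170; x_7 = 380; y_7 = 400; r_7 = 30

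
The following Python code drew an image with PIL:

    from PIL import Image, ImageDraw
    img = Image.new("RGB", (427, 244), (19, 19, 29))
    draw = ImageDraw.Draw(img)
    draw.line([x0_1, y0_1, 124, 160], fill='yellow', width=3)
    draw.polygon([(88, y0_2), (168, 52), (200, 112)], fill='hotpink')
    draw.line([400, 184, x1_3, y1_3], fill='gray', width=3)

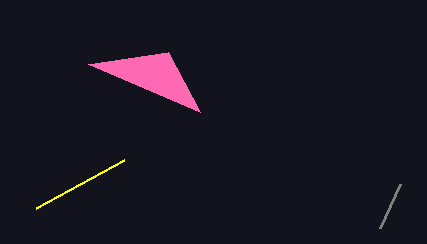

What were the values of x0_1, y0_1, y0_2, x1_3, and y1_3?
x0_1 = 36, y0_1 = 208, y0_2 = 64, x1_3 = 380, y1_3 = 228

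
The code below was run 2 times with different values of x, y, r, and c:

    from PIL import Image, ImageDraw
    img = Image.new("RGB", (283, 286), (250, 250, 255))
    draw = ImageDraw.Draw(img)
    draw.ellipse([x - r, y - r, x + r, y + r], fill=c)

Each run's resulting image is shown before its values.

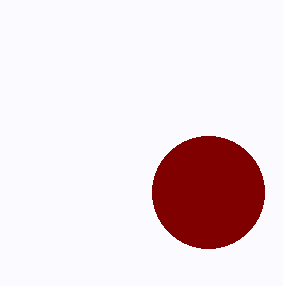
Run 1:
x = 208, y = 192, r = 56, c = 'maroon'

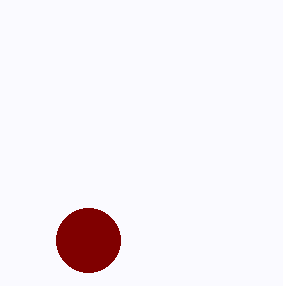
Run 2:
x = 88
y = 240
r = 32
c = 'maroon'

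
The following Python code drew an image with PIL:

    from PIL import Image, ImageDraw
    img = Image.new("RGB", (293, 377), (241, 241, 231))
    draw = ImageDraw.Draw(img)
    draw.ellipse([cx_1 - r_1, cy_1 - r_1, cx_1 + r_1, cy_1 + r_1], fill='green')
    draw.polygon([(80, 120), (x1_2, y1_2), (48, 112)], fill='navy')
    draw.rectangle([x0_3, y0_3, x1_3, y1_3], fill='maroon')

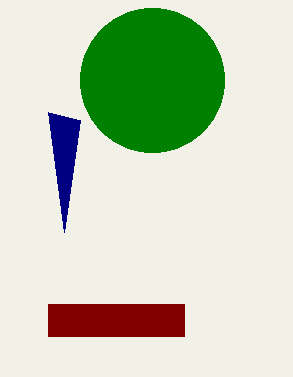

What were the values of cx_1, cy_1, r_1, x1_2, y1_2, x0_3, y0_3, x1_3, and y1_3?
cx_1 = 152, cy_1 = 80, r_1 = 72, x1_2 = 64, y1_2 = 232, x0_3 = 48, y0_3 = 304, x1_3 = 184, y1_3 = 336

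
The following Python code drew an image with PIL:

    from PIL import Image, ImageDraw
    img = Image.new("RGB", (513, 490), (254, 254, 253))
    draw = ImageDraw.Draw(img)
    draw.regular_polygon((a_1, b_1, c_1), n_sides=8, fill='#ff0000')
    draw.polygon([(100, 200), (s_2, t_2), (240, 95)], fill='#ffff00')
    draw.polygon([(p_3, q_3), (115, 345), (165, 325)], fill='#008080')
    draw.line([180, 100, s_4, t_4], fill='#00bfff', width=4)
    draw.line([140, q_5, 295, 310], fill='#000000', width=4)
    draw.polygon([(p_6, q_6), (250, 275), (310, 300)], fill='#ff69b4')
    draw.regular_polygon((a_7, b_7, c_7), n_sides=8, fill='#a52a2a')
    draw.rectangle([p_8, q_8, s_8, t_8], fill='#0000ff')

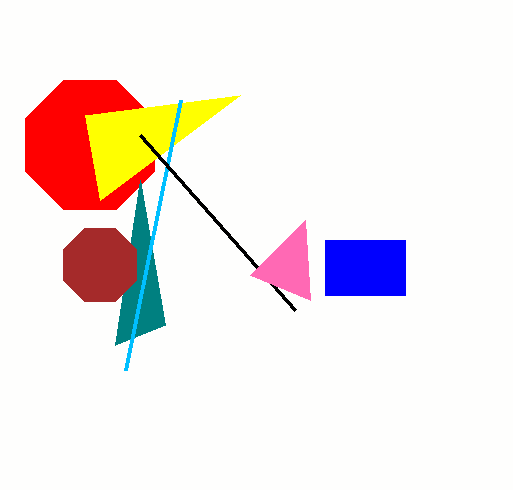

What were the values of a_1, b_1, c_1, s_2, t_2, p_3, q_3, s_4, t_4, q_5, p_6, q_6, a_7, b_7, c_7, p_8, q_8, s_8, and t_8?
a_1 = 90
b_1 = 145
c_1 = 70
s_2 = 85
t_2 = 115
p_3 = 140
q_3 = 180
s_4 = 125
t_4 = 370
q_5 = 135
p_6 = 305
q_6 = 220
a_7 = 100
b_7 = 265
c_7 = 40
p_8 = 325
q_8 = 240
s_8 = 405
t_8 = 295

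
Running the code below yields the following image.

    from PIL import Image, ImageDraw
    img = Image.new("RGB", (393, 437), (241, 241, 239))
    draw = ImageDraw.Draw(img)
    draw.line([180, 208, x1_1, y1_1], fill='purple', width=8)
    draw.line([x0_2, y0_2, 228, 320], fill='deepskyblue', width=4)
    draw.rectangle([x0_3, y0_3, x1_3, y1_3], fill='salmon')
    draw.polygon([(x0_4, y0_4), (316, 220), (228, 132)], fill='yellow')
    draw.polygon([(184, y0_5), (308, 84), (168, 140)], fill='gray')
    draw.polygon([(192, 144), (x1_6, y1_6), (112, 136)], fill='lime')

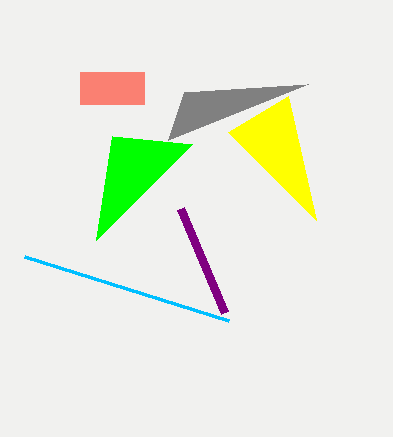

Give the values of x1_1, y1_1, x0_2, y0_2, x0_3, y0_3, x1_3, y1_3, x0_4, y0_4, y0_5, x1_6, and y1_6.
x1_1 = 224, y1_1 = 312, x0_2 = 24, y0_2 = 256, x0_3 = 80, y0_3 = 72, x1_3 = 144, y1_3 = 104, x0_4 = 288, y0_4 = 96, y0_5 = 92, x1_6 = 96, y1_6 = 240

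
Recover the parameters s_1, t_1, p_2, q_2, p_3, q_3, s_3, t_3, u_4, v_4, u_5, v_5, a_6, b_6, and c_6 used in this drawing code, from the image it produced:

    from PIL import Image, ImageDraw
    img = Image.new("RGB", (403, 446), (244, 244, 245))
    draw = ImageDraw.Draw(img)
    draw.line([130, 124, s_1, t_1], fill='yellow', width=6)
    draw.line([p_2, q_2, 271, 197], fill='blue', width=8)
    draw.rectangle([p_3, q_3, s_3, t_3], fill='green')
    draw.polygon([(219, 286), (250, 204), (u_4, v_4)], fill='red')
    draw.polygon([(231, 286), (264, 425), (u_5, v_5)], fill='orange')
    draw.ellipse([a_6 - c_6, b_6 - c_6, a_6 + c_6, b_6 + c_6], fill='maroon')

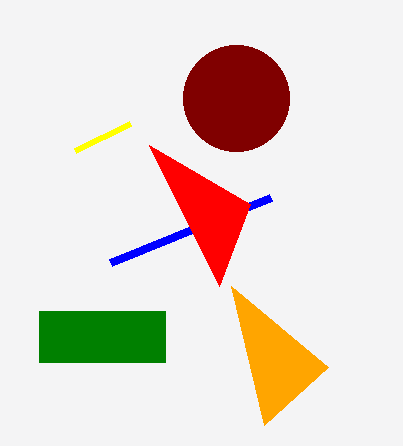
s_1 = 75, t_1 = 151, p_2 = 111, q_2 = 262, p_3 = 39, q_3 = 311, s_3 = 165, t_3 = 362, u_4 = 149, v_4 = 145, u_5 = 328, v_5 = 367, a_6 = 236, b_6 = 98, c_6 = 53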